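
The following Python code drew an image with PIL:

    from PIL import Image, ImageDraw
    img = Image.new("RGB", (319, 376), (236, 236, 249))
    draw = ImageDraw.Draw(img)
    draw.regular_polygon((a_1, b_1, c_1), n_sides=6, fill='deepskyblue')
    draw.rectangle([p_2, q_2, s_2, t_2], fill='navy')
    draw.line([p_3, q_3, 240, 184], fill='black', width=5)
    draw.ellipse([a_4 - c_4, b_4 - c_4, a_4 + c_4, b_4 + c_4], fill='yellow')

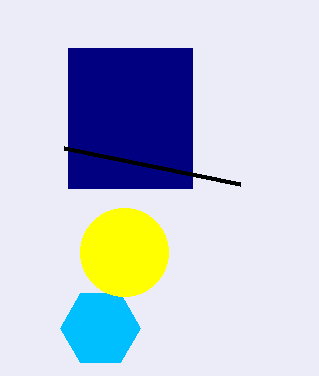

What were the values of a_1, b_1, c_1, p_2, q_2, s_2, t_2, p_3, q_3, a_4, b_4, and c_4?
a_1 = 100; b_1 = 328; c_1 = 40; p_2 = 68; q_2 = 48; s_2 = 192; t_2 = 188; p_3 = 64; q_3 = 148; a_4 = 124; b_4 = 252; c_4 = 44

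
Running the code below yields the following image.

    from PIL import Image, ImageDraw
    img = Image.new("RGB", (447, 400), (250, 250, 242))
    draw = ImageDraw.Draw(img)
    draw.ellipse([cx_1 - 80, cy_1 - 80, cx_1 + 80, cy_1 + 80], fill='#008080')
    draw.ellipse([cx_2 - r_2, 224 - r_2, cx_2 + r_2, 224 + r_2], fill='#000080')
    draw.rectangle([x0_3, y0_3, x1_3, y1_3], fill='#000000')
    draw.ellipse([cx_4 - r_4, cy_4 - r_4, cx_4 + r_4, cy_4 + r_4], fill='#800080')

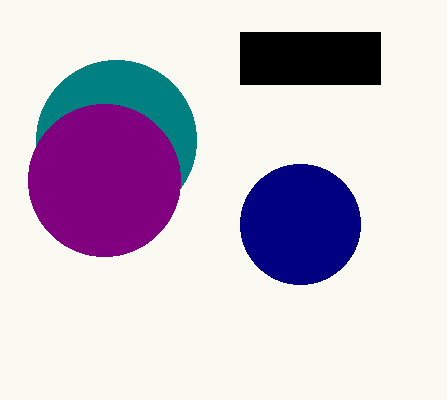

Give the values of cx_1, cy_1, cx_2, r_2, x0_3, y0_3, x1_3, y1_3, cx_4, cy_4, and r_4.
cx_1 = 116; cy_1 = 140; cx_2 = 300; r_2 = 60; x0_3 = 240; y0_3 = 32; x1_3 = 380; y1_3 = 84; cx_4 = 104; cy_4 = 180; r_4 = 76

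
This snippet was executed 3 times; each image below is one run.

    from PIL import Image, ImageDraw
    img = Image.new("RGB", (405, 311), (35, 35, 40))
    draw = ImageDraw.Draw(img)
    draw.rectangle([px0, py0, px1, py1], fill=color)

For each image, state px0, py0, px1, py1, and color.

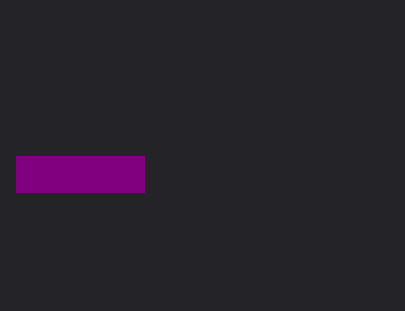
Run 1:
px0 = 16
py0 = 156
px1 = 144
py1 = 192
color = 'purple'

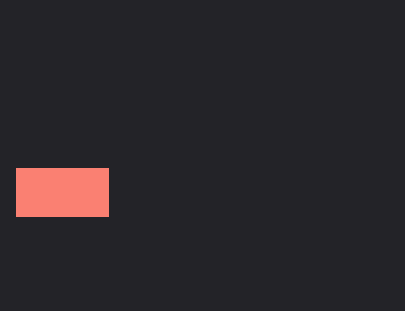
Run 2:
px0 = 16; py0 = 168; px1 = 108; py1 = 216; color = 'salmon'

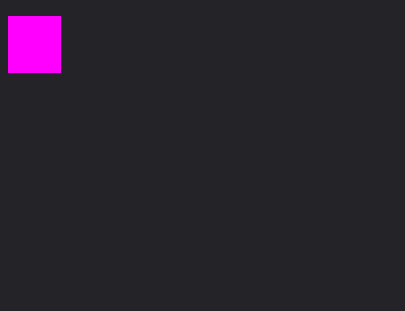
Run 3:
px0 = 8; py0 = 16; px1 = 60; py1 = 72; color = 'magenta'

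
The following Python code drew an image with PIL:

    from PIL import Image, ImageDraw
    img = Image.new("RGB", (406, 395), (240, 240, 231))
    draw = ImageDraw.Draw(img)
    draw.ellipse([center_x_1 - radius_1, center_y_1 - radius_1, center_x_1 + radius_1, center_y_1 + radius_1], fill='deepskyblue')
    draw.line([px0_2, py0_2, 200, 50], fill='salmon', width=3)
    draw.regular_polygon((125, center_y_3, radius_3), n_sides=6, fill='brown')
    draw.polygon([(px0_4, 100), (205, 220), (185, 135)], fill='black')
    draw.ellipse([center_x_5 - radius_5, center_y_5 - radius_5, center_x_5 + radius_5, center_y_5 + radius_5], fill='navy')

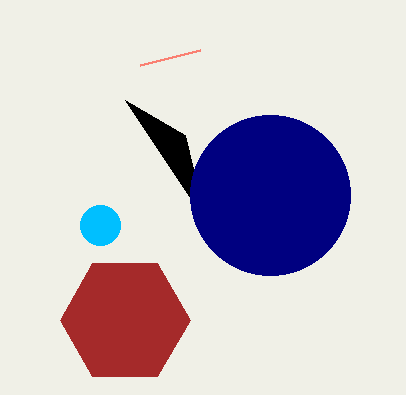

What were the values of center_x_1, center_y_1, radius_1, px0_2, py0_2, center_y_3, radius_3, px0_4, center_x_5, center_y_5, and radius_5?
center_x_1 = 100, center_y_1 = 225, radius_1 = 20, px0_2 = 140, py0_2 = 65, center_y_3 = 320, radius_3 = 65, px0_4 = 125, center_x_5 = 270, center_y_5 = 195, radius_5 = 80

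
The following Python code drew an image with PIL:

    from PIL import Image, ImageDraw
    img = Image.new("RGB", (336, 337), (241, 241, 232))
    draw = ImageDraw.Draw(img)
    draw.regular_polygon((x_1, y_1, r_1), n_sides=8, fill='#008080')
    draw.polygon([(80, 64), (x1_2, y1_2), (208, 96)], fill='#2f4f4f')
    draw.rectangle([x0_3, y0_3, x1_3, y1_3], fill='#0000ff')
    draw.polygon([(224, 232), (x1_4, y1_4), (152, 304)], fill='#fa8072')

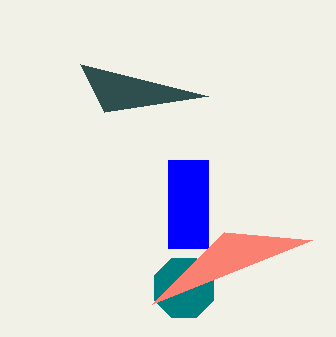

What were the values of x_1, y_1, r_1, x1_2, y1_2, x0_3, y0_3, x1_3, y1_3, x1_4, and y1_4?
x_1 = 184; y_1 = 288; r_1 = 32; x1_2 = 104; y1_2 = 112; x0_3 = 168; y0_3 = 160; x1_3 = 208; y1_3 = 248; x1_4 = 312; y1_4 = 240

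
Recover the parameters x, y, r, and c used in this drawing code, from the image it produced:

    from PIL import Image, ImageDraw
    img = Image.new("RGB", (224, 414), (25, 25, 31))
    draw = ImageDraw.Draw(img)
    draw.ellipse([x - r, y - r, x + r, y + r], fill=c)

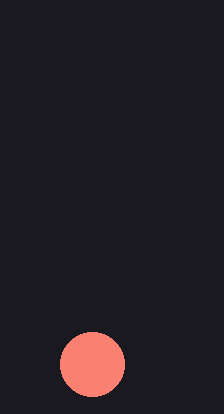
x = 92, y = 364, r = 32, c = 'salmon'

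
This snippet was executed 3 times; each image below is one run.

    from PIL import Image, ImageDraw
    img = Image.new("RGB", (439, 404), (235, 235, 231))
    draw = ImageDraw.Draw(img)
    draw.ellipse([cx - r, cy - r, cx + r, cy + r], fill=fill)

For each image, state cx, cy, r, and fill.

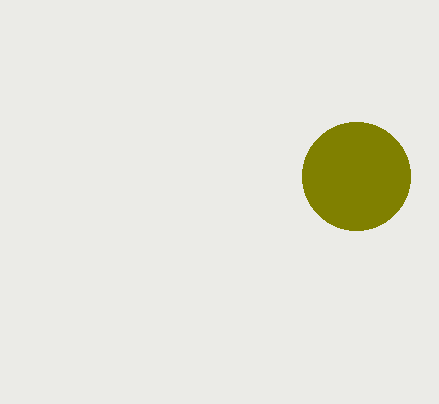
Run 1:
cx = 356; cy = 176; r = 54; fill = 'olive'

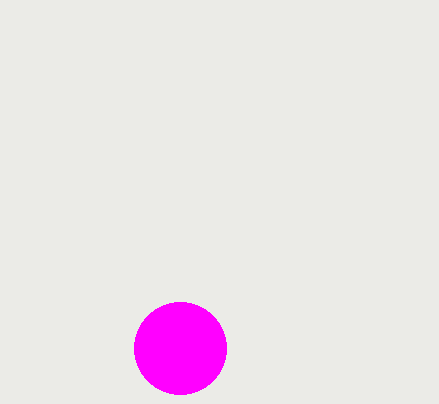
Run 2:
cx = 180, cy = 348, r = 46, fill = 'magenta'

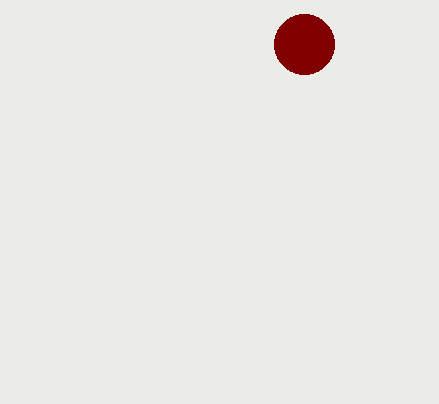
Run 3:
cx = 304; cy = 44; r = 30; fill = 'maroon'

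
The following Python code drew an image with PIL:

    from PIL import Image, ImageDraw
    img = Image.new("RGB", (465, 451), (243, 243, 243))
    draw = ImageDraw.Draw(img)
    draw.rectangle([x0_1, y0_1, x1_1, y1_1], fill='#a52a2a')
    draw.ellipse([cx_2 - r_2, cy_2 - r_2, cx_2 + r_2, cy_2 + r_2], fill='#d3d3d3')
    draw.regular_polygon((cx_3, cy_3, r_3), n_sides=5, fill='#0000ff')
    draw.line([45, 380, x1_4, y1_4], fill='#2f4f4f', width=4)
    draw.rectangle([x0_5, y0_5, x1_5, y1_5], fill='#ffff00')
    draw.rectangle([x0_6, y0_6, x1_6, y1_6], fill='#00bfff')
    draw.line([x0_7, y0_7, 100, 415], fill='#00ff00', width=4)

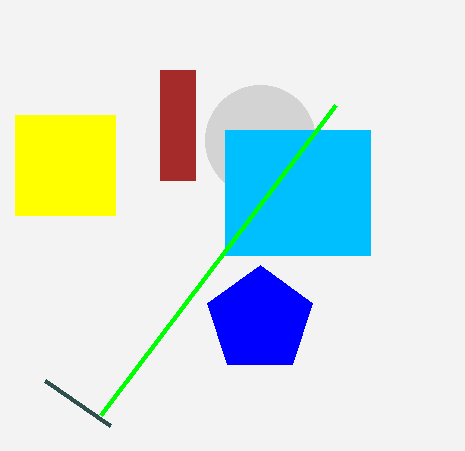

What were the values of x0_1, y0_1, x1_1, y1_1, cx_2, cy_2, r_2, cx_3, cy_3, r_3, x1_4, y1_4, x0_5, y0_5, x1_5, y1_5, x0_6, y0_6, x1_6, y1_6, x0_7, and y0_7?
x0_1 = 160, y0_1 = 70, x1_1 = 195, y1_1 = 180, cx_2 = 260, cy_2 = 140, r_2 = 55, cx_3 = 260, cy_3 = 320, r_3 = 55, x1_4 = 110, y1_4 = 425, x0_5 = 15, y0_5 = 115, x1_5 = 115, y1_5 = 215, x0_6 = 225, y0_6 = 130, x1_6 = 370, y1_6 = 255, x0_7 = 335, y0_7 = 105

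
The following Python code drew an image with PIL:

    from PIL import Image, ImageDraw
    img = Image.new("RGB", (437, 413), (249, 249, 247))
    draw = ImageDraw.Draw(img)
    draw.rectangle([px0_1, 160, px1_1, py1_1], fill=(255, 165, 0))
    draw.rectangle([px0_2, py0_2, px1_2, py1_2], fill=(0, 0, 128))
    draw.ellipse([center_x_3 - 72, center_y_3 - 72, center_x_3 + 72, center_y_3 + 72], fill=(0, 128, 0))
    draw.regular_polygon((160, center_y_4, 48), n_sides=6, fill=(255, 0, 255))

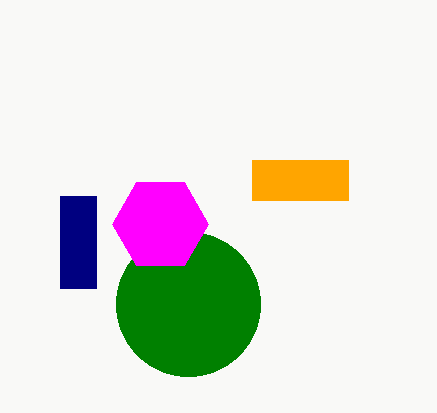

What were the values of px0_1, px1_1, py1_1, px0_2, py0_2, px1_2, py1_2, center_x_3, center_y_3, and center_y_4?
px0_1 = 252; px1_1 = 348; py1_1 = 200; px0_2 = 60; py0_2 = 196; px1_2 = 96; py1_2 = 288; center_x_3 = 188; center_y_3 = 304; center_y_4 = 224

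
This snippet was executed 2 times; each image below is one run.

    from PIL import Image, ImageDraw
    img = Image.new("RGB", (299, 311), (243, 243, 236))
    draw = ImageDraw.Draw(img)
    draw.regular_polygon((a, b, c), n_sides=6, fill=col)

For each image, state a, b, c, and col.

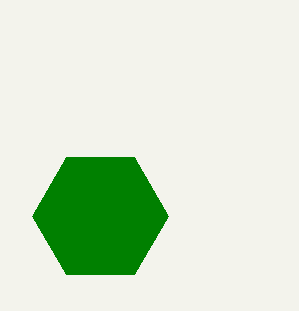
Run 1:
a = 100; b = 216; c = 68; col = 'green'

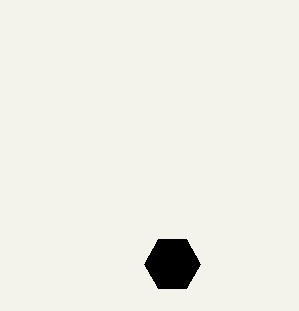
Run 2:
a = 172; b = 264; c = 28; col = 'black'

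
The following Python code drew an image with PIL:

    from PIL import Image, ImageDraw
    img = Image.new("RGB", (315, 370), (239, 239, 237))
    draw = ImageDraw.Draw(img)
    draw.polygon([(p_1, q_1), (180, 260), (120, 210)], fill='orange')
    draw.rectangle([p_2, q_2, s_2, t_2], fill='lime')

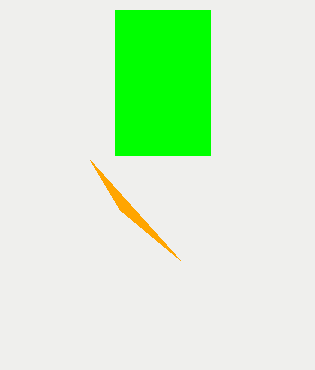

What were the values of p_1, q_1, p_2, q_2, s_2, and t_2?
p_1 = 90; q_1 = 160; p_2 = 115; q_2 = 10; s_2 = 210; t_2 = 155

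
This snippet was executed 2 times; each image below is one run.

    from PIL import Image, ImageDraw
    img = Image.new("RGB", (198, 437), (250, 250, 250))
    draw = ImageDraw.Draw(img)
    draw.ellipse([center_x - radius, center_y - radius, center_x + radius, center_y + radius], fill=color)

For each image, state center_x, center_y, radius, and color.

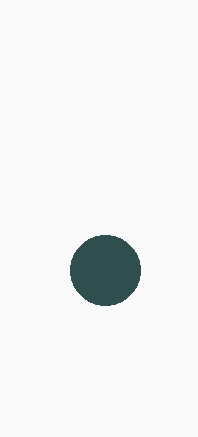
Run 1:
center_x = 105; center_y = 270; radius = 35; color = 'darkslategray'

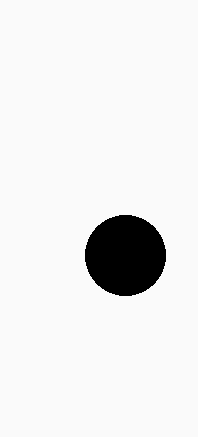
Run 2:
center_x = 125, center_y = 255, radius = 40, color = 'black'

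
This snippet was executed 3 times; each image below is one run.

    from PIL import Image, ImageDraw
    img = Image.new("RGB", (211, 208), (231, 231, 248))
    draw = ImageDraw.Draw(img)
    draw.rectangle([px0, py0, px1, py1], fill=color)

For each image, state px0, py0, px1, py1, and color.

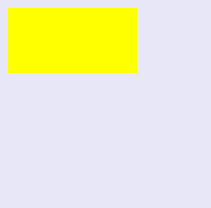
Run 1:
px0 = 8; py0 = 8; px1 = 136; py1 = 72; color = 'yellow'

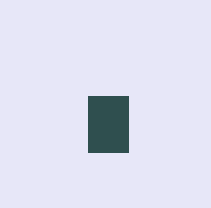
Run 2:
px0 = 88; py0 = 96; px1 = 128; py1 = 152; color = 'darkslategray'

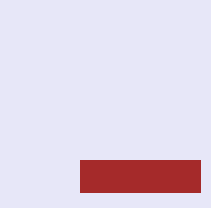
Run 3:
px0 = 80, py0 = 160, px1 = 200, py1 = 192, color = 'brown'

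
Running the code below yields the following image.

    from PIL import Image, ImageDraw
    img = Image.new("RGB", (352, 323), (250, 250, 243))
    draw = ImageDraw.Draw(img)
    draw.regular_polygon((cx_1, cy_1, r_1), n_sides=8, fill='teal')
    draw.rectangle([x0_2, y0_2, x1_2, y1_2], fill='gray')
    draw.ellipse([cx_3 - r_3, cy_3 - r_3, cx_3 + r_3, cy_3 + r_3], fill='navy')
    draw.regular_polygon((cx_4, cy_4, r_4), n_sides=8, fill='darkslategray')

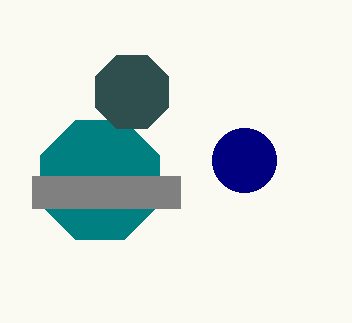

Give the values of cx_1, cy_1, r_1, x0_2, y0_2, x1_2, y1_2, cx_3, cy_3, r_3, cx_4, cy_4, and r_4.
cx_1 = 100, cy_1 = 180, r_1 = 64, x0_2 = 32, y0_2 = 176, x1_2 = 180, y1_2 = 208, cx_3 = 244, cy_3 = 160, r_3 = 32, cx_4 = 132, cy_4 = 92, r_4 = 40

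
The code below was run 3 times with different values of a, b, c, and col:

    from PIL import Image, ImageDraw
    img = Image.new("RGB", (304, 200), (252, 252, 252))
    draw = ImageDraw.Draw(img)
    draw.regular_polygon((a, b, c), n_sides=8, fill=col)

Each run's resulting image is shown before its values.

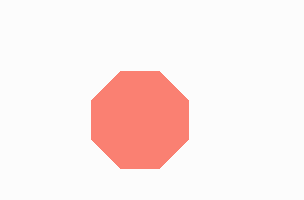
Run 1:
a = 140, b = 120, c = 52, col = 'salmon'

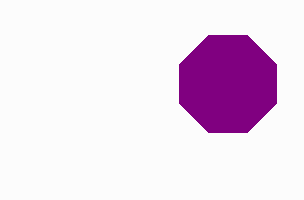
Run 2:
a = 228, b = 84, c = 52, col = 'purple'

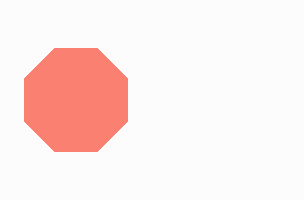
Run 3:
a = 76
b = 100
c = 56
col = 'salmon'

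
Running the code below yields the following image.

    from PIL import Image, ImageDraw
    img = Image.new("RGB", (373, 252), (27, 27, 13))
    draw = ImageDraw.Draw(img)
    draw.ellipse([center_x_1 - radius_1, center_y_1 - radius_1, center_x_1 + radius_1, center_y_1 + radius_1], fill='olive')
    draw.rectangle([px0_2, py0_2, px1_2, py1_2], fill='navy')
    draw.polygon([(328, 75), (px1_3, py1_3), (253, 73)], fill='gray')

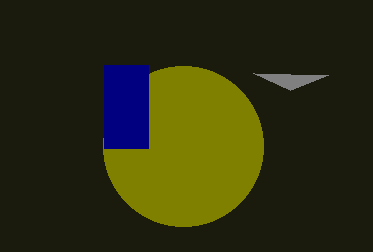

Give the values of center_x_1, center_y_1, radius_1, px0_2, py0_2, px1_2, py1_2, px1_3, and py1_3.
center_x_1 = 183; center_y_1 = 146; radius_1 = 80; px0_2 = 104; py0_2 = 65; px1_2 = 148; py1_2 = 148; px1_3 = 290; py1_3 = 90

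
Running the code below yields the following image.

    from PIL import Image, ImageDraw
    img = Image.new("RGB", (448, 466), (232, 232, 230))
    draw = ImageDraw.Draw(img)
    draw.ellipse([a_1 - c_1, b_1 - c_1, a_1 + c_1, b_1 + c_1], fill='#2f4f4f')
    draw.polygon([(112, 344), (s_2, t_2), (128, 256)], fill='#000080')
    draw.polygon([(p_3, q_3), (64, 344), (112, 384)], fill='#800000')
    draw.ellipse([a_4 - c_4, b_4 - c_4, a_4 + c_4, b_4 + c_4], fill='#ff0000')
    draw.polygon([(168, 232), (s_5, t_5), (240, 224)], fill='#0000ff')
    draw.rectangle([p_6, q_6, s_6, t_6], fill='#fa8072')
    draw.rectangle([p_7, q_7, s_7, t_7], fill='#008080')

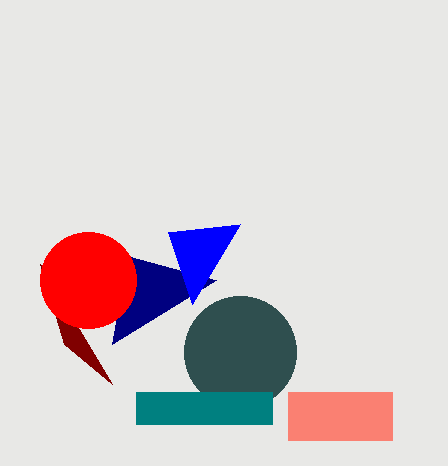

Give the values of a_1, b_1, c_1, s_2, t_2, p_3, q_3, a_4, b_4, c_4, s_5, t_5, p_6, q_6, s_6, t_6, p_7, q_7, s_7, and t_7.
a_1 = 240
b_1 = 352
c_1 = 56
s_2 = 216
t_2 = 280
p_3 = 40
q_3 = 264
a_4 = 88
b_4 = 280
c_4 = 48
s_5 = 192
t_5 = 304
p_6 = 288
q_6 = 392
s_6 = 392
t_6 = 440
p_7 = 136
q_7 = 392
s_7 = 272
t_7 = 424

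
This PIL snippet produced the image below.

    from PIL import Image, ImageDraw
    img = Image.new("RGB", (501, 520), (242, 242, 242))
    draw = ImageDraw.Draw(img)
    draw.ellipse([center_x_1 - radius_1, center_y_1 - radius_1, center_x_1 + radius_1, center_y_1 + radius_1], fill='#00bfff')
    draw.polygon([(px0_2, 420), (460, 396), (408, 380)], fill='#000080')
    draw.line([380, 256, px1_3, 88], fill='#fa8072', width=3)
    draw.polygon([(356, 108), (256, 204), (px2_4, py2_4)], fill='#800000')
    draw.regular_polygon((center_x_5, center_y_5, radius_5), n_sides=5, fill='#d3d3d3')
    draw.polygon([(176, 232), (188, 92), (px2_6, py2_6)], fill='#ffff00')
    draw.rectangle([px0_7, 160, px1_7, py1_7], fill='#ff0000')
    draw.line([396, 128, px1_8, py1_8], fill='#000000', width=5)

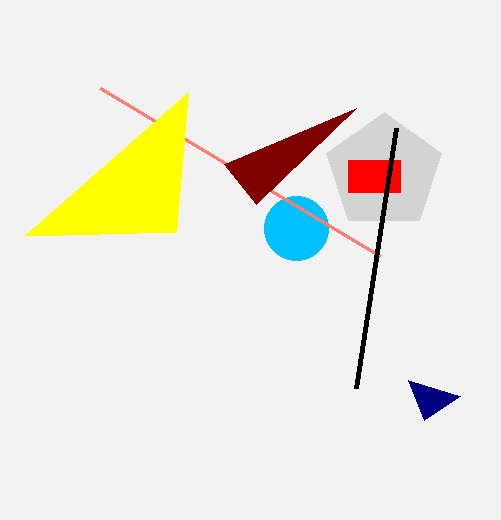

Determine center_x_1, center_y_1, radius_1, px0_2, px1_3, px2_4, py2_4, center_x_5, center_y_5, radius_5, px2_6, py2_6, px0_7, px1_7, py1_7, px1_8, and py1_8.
center_x_1 = 296; center_y_1 = 228; radius_1 = 32; px0_2 = 424; px1_3 = 100; px2_4 = 224; py2_4 = 164; center_x_5 = 384; center_y_5 = 172; radius_5 = 60; px2_6 = 24; py2_6 = 236; px0_7 = 348; px1_7 = 400; py1_7 = 192; px1_8 = 356; py1_8 = 388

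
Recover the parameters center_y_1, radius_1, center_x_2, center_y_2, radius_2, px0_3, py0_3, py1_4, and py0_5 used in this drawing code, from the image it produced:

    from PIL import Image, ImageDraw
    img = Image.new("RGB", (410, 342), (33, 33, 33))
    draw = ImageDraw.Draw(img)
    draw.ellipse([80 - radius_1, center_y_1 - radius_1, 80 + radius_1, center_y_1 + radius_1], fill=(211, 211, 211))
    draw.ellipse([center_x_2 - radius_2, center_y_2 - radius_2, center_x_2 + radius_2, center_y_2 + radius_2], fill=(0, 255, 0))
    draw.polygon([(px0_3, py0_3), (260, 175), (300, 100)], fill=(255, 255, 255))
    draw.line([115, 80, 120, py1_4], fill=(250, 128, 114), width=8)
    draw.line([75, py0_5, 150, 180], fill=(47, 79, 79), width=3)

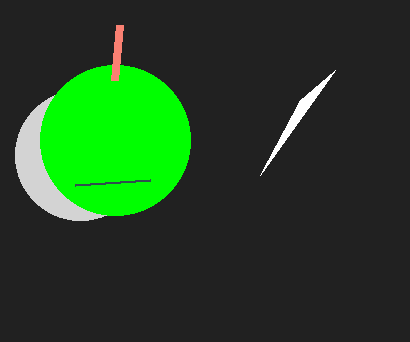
center_y_1 = 155
radius_1 = 65
center_x_2 = 115
center_y_2 = 140
radius_2 = 75
px0_3 = 335
py0_3 = 70
py1_4 = 25
py0_5 = 185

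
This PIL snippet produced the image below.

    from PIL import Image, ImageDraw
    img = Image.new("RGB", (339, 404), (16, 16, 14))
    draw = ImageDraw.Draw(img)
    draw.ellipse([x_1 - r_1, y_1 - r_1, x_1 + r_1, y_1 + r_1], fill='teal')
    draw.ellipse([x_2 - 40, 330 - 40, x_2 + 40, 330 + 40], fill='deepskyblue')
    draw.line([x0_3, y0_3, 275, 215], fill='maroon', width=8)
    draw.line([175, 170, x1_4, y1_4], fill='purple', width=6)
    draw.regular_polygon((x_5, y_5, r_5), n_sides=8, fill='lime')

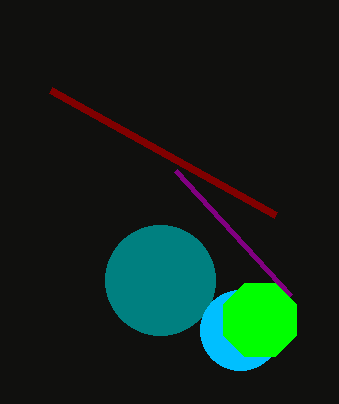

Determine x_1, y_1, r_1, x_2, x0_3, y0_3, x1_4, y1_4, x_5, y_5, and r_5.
x_1 = 160; y_1 = 280; r_1 = 55; x_2 = 240; x0_3 = 50; y0_3 = 90; x1_4 = 290; y1_4 = 295; x_5 = 260; y_5 = 320; r_5 = 40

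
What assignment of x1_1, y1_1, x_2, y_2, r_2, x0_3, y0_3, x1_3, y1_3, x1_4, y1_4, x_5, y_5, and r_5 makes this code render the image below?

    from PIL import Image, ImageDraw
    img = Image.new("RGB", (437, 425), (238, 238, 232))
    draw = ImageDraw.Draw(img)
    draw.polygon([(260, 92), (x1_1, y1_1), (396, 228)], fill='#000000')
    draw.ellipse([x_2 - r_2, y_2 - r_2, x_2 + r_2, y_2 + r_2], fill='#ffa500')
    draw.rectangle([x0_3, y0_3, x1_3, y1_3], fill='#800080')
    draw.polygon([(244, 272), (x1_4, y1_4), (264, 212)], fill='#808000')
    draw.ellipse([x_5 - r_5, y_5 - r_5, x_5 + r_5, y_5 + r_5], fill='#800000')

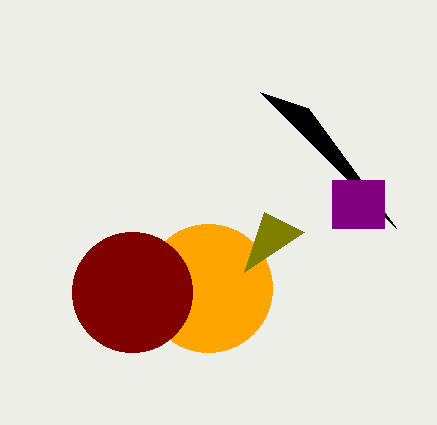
x1_1 = 308; y1_1 = 108; x_2 = 208; y_2 = 288; r_2 = 64; x0_3 = 332; y0_3 = 180; x1_3 = 384; y1_3 = 228; x1_4 = 304; y1_4 = 232; x_5 = 132; y_5 = 292; r_5 = 60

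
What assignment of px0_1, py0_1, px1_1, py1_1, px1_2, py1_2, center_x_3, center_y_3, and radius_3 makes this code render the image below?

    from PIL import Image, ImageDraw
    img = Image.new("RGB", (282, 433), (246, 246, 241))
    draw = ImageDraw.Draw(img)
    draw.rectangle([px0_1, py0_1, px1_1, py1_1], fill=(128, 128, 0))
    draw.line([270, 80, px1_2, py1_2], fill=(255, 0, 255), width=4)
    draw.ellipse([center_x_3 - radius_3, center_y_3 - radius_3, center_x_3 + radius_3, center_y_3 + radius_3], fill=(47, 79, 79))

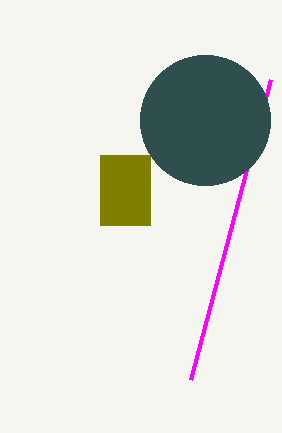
px0_1 = 100, py0_1 = 155, px1_1 = 150, py1_1 = 225, px1_2 = 190, py1_2 = 380, center_x_3 = 205, center_y_3 = 120, radius_3 = 65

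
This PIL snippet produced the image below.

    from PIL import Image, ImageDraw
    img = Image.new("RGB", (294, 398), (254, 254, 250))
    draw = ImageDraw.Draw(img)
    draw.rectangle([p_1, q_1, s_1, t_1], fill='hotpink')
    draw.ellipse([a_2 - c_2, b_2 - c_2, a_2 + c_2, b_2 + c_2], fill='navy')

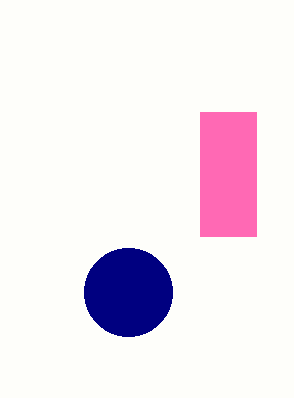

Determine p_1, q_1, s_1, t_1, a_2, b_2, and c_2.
p_1 = 200; q_1 = 112; s_1 = 256; t_1 = 236; a_2 = 128; b_2 = 292; c_2 = 44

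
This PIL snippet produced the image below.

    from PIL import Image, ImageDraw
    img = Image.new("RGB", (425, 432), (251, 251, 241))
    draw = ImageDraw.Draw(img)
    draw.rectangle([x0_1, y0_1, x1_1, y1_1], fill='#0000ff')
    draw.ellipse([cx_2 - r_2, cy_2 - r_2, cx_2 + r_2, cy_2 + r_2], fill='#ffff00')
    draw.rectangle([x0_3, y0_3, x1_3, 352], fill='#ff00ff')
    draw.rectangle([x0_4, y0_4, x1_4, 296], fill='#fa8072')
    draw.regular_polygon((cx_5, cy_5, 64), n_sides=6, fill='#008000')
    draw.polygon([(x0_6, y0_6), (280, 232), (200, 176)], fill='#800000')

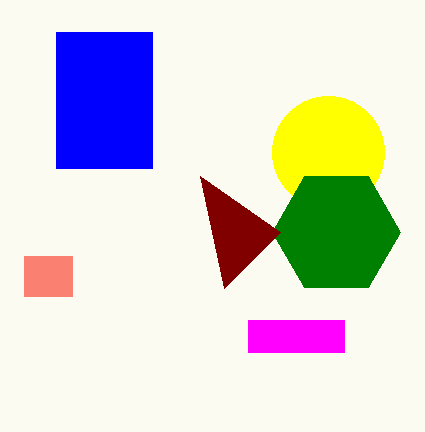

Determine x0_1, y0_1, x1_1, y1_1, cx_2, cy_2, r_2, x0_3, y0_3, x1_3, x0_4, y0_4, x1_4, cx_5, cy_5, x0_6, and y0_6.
x0_1 = 56
y0_1 = 32
x1_1 = 152
y1_1 = 168
cx_2 = 328
cy_2 = 152
r_2 = 56
x0_3 = 248
y0_3 = 320
x1_3 = 344
x0_4 = 24
y0_4 = 256
x1_4 = 72
cx_5 = 336
cy_5 = 232
x0_6 = 224
y0_6 = 288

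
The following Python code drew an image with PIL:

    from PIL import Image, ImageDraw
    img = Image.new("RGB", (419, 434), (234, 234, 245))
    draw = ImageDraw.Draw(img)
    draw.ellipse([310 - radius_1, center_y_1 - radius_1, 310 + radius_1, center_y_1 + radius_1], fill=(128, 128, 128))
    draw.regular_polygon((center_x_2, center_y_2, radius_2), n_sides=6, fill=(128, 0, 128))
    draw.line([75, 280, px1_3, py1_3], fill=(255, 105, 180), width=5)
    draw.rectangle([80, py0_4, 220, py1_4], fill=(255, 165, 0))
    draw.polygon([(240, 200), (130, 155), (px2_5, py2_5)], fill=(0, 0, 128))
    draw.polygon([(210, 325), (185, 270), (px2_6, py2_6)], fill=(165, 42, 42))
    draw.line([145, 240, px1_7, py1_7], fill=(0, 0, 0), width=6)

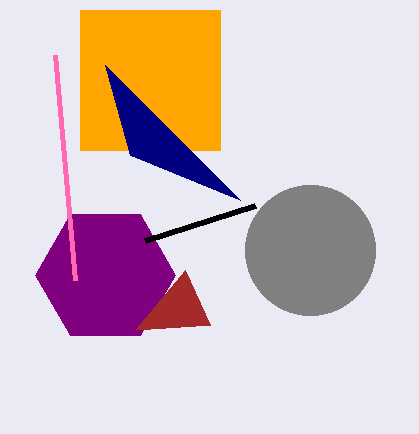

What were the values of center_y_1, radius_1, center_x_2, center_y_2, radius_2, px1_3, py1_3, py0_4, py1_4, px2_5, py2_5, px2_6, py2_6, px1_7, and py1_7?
center_y_1 = 250
radius_1 = 65
center_x_2 = 105
center_y_2 = 275
radius_2 = 70
px1_3 = 55
py1_3 = 55
py0_4 = 10
py1_4 = 150
px2_5 = 105
py2_5 = 65
px2_6 = 135
py2_6 = 330
px1_7 = 255
py1_7 = 205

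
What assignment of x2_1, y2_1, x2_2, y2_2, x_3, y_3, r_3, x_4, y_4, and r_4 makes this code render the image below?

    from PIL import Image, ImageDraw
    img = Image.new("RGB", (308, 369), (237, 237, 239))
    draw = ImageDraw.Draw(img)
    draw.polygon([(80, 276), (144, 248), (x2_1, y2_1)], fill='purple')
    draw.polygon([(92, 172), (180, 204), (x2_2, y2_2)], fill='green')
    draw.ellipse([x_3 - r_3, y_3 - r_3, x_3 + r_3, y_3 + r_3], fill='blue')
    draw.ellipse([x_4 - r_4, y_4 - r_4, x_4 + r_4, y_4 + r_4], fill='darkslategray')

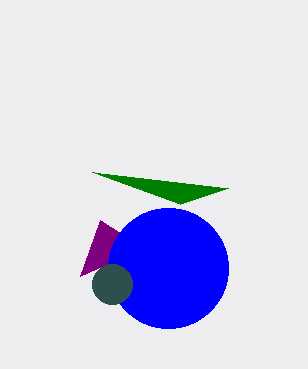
x2_1 = 100
y2_1 = 220
x2_2 = 228
y2_2 = 188
x_3 = 168
y_3 = 268
r_3 = 60
x_4 = 112
y_4 = 284
r_4 = 20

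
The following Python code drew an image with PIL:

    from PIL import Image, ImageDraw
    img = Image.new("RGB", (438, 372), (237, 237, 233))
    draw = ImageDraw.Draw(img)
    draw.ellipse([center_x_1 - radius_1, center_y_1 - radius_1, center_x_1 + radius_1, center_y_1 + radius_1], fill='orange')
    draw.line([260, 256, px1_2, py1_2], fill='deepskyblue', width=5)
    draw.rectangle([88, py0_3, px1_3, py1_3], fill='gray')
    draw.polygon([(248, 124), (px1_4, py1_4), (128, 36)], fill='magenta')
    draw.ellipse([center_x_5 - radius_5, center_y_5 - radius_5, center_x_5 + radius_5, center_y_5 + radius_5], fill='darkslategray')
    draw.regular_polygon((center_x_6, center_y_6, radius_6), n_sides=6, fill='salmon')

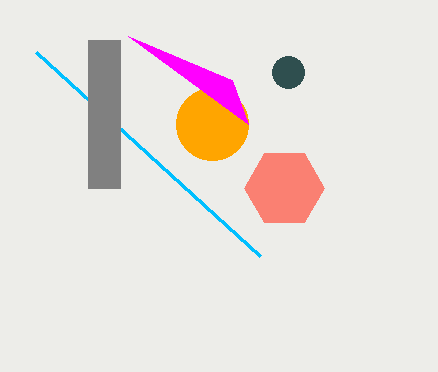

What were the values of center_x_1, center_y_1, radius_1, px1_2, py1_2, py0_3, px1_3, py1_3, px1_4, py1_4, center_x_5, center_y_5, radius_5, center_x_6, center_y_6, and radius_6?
center_x_1 = 212
center_y_1 = 124
radius_1 = 36
px1_2 = 36
py1_2 = 52
py0_3 = 40
px1_3 = 120
py1_3 = 188
px1_4 = 232
py1_4 = 80
center_x_5 = 288
center_y_5 = 72
radius_5 = 16
center_x_6 = 284
center_y_6 = 188
radius_6 = 40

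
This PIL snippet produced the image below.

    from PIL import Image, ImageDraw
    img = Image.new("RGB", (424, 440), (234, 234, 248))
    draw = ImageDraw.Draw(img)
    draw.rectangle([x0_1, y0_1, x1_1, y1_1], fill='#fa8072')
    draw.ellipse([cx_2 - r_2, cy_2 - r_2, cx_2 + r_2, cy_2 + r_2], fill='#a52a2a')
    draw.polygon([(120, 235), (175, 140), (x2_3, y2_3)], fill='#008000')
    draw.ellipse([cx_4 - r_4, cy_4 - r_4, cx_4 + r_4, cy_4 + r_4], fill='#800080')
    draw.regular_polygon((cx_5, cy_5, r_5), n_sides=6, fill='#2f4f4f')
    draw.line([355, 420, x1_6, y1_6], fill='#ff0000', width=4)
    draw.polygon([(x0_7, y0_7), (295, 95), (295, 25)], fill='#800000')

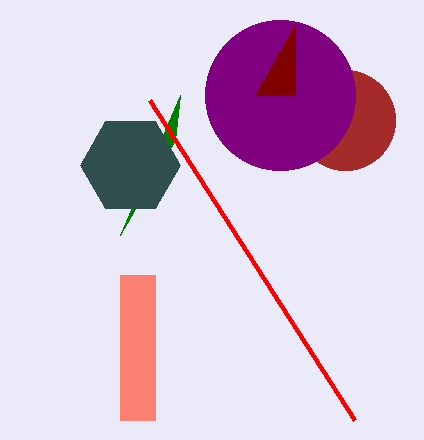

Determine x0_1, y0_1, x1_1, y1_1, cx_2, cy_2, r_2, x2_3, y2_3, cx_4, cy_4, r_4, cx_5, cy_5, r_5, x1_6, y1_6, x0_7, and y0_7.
x0_1 = 120; y0_1 = 275; x1_1 = 155; y1_1 = 420; cx_2 = 345; cy_2 = 120; r_2 = 50; x2_3 = 180; y2_3 = 95; cx_4 = 280; cy_4 = 95; r_4 = 75; cx_5 = 130; cy_5 = 165; r_5 = 50; x1_6 = 150; y1_6 = 100; x0_7 = 255; y0_7 = 95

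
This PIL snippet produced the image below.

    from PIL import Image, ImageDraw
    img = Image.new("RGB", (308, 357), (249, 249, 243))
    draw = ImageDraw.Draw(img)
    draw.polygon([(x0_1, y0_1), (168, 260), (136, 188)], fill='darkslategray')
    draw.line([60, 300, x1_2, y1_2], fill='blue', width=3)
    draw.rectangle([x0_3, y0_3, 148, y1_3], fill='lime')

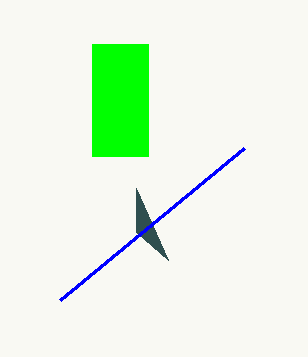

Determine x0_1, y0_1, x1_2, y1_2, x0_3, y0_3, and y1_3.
x0_1 = 136, y0_1 = 232, x1_2 = 244, y1_2 = 148, x0_3 = 92, y0_3 = 44, y1_3 = 156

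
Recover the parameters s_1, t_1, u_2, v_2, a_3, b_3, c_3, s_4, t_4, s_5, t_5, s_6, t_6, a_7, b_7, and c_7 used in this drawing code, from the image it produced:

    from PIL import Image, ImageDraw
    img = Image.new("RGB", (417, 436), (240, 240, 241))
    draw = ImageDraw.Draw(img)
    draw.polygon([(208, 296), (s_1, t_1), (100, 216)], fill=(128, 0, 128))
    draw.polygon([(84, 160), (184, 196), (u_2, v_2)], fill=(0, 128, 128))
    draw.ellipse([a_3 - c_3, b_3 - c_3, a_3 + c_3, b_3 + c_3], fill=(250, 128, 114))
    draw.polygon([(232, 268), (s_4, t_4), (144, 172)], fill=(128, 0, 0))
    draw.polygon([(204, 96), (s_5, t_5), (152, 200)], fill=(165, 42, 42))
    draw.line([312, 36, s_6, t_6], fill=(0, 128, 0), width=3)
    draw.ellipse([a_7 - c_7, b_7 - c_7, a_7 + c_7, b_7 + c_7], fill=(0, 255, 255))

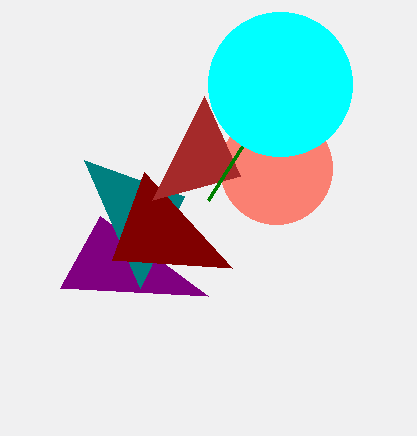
s_1 = 60, t_1 = 288, u_2 = 140, v_2 = 288, a_3 = 276, b_3 = 168, c_3 = 56, s_4 = 112, t_4 = 260, s_5 = 240, t_5 = 176, s_6 = 208, t_6 = 200, a_7 = 280, b_7 = 84, c_7 = 72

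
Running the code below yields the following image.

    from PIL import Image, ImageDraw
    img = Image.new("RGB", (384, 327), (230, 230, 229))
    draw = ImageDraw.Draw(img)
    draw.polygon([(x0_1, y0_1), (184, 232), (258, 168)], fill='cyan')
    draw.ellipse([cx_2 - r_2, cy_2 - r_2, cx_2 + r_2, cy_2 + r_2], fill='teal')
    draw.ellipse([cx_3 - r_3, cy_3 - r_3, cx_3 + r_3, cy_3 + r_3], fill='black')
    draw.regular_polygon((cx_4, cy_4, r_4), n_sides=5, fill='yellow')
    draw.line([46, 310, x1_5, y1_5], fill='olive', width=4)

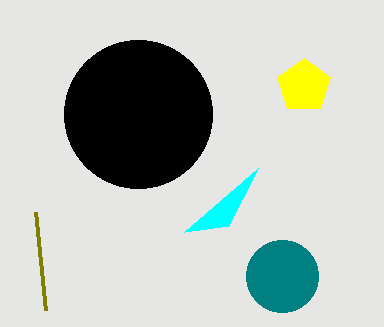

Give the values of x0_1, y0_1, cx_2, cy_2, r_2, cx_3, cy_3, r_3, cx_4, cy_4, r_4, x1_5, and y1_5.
x0_1 = 228; y0_1 = 226; cx_2 = 282; cy_2 = 276; r_2 = 36; cx_3 = 138; cy_3 = 114; r_3 = 74; cx_4 = 304; cy_4 = 86; r_4 = 28; x1_5 = 36; y1_5 = 212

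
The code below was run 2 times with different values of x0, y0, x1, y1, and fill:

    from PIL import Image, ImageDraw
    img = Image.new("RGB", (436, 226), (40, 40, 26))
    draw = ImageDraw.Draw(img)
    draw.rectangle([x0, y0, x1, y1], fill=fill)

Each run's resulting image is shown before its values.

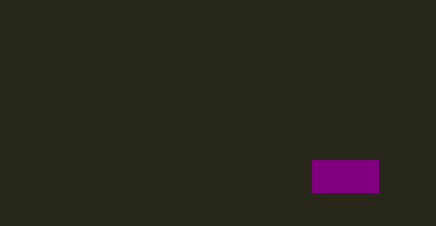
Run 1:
x0 = 312, y0 = 160, x1 = 378, y1 = 192, fill = 'purple'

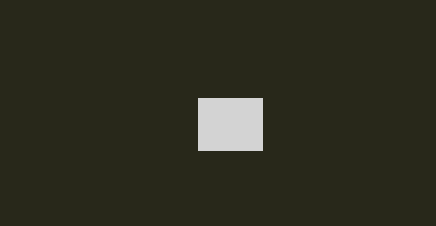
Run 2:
x0 = 198; y0 = 98; x1 = 262; y1 = 150; fill = 'lightgray'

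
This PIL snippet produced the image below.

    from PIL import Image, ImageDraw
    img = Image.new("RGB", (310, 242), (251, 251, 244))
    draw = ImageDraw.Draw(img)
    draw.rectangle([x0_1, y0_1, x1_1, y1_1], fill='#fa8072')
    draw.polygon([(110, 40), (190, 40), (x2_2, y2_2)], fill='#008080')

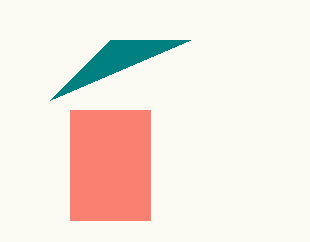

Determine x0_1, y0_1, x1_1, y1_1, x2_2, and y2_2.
x0_1 = 70
y0_1 = 110
x1_1 = 150
y1_1 = 220
x2_2 = 50
y2_2 = 100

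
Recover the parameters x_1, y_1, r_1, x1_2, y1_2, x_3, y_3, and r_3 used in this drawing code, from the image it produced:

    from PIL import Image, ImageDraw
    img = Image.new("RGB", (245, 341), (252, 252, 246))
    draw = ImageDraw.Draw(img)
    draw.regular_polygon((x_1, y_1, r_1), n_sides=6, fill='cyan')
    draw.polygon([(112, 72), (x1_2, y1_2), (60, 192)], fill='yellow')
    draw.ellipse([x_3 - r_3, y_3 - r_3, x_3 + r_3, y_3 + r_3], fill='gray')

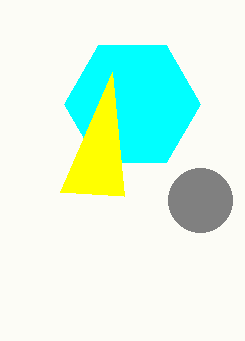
x_1 = 132, y_1 = 104, r_1 = 68, x1_2 = 124, y1_2 = 196, x_3 = 200, y_3 = 200, r_3 = 32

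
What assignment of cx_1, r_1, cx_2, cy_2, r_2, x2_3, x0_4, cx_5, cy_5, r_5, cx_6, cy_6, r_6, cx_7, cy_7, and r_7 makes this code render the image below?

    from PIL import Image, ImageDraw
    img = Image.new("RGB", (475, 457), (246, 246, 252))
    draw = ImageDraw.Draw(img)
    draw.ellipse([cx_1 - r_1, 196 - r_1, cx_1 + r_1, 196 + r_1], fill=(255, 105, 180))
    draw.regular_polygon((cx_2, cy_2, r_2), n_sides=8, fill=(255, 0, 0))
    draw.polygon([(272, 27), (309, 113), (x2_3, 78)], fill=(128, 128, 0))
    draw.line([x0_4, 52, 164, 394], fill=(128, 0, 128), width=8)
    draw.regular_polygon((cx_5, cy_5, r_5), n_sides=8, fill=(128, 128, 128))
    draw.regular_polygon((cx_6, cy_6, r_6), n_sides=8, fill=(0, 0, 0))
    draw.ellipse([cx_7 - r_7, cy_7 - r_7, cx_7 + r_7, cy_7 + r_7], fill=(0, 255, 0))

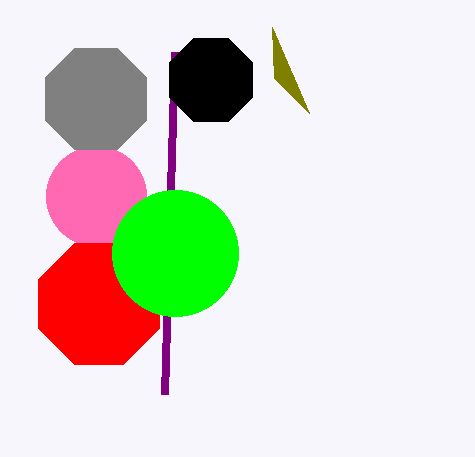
cx_1 = 96; r_1 = 50; cx_2 = 99; cy_2 = 304; r_2 = 65; x2_3 = 274; x0_4 = 174; cx_5 = 96; cy_5 = 99; r_5 = 55; cx_6 = 211; cy_6 = 80; r_6 = 45; cx_7 = 175; cy_7 = 253; r_7 = 63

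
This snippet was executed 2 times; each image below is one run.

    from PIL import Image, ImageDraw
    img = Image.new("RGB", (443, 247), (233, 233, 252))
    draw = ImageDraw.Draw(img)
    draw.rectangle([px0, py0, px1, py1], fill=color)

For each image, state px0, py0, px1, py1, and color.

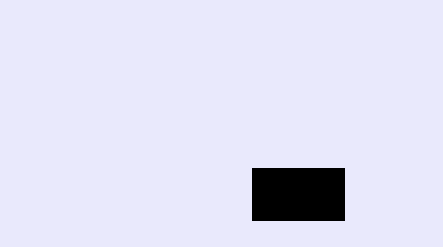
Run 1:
px0 = 252
py0 = 168
px1 = 344
py1 = 220
color = 'black'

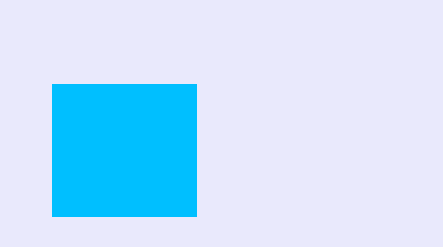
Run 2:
px0 = 52
py0 = 84
px1 = 196
py1 = 216
color = 'deepskyblue'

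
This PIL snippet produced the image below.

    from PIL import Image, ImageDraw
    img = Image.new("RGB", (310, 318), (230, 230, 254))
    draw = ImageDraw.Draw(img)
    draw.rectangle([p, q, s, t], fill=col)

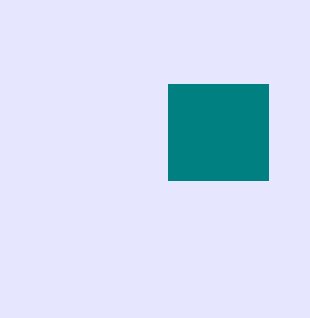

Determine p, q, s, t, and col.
p = 168, q = 84, s = 268, t = 180, col = 'teal'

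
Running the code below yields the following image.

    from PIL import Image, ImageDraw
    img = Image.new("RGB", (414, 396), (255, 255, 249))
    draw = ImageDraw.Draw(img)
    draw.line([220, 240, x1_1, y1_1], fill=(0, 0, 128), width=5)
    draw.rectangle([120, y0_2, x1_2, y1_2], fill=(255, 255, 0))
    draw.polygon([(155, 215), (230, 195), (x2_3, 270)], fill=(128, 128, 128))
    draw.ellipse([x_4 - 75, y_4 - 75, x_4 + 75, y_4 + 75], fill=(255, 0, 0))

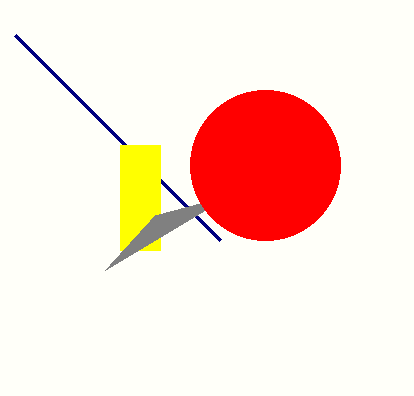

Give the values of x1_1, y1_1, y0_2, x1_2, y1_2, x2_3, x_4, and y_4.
x1_1 = 15
y1_1 = 35
y0_2 = 145
x1_2 = 160
y1_2 = 250
x2_3 = 105
x_4 = 265
y_4 = 165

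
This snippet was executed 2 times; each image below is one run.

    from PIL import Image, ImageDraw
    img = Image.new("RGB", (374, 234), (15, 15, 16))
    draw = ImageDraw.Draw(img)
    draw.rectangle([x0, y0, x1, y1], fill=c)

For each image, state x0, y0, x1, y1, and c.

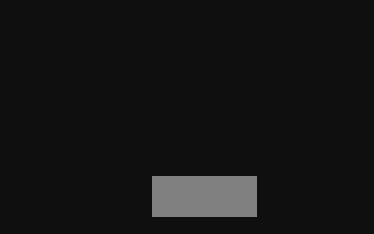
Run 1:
x0 = 152; y0 = 176; x1 = 256; y1 = 216; c = 'gray'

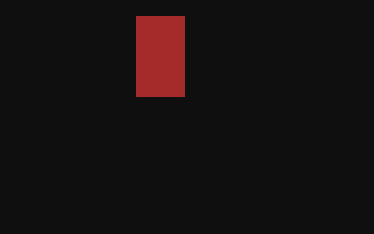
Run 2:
x0 = 136; y0 = 16; x1 = 184; y1 = 96; c = 'brown'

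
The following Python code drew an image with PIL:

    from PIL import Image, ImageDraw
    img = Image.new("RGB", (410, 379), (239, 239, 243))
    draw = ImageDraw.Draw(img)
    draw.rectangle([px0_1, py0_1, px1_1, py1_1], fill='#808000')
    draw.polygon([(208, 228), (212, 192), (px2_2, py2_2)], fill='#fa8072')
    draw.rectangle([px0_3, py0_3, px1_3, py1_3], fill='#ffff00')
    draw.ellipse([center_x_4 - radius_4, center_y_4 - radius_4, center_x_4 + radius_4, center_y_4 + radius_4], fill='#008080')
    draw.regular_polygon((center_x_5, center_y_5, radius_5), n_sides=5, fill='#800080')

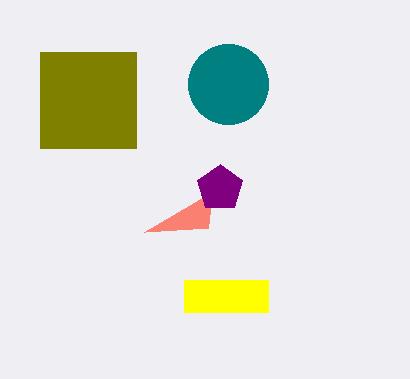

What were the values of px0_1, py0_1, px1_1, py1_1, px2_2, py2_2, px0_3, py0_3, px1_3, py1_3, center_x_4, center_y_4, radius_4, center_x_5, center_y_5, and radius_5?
px0_1 = 40
py0_1 = 52
px1_1 = 136
py1_1 = 148
px2_2 = 144
py2_2 = 232
px0_3 = 184
py0_3 = 280
px1_3 = 268
py1_3 = 312
center_x_4 = 228
center_y_4 = 84
radius_4 = 40
center_x_5 = 220
center_y_5 = 188
radius_5 = 24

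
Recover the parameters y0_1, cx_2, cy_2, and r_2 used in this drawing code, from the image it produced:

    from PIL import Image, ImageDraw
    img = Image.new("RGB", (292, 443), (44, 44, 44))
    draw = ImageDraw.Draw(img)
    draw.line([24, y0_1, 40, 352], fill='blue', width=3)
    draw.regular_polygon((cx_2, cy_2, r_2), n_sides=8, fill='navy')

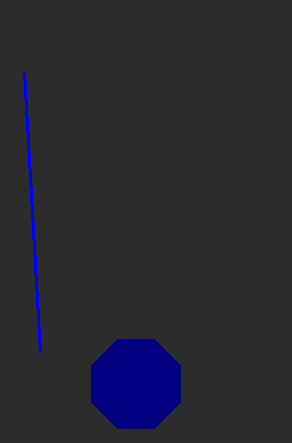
y0_1 = 72
cx_2 = 136
cy_2 = 384
r_2 = 48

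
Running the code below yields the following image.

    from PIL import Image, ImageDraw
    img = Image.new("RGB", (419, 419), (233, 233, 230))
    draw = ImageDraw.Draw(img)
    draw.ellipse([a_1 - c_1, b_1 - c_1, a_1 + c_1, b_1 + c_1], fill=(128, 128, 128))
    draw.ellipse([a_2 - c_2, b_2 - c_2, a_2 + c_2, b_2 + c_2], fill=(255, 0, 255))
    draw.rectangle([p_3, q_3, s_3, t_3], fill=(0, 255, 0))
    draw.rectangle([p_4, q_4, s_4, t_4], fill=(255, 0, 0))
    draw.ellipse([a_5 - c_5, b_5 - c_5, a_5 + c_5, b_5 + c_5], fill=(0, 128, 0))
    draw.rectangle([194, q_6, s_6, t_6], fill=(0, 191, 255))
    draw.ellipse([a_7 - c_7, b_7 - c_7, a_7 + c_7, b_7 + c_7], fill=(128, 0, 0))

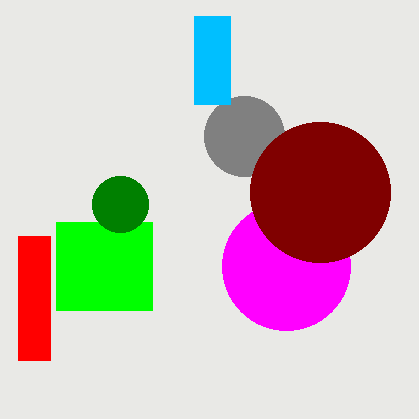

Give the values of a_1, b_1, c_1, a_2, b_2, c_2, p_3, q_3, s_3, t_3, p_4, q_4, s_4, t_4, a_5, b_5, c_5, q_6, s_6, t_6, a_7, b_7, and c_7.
a_1 = 244, b_1 = 136, c_1 = 40, a_2 = 286, b_2 = 266, c_2 = 64, p_3 = 56, q_3 = 222, s_3 = 152, t_3 = 310, p_4 = 18, q_4 = 236, s_4 = 50, t_4 = 360, a_5 = 120, b_5 = 204, c_5 = 28, q_6 = 16, s_6 = 230, t_6 = 104, a_7 = 320, b_7 = 192, c_7 = 70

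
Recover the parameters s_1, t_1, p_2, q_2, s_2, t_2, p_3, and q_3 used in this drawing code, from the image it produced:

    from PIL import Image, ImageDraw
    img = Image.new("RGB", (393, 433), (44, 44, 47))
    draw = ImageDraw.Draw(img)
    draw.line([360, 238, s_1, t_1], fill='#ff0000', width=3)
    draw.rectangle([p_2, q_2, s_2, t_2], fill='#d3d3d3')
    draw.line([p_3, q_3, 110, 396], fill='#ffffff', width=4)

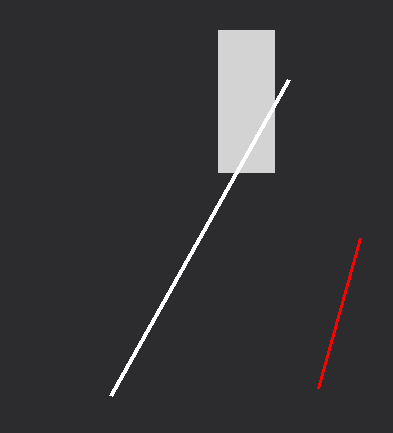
s_1 = 318, t_1 = 388, p_2 = 218, q_2 = 30, s_2 = 274, t_2 = 172, p_3 = 288, q_3 = 80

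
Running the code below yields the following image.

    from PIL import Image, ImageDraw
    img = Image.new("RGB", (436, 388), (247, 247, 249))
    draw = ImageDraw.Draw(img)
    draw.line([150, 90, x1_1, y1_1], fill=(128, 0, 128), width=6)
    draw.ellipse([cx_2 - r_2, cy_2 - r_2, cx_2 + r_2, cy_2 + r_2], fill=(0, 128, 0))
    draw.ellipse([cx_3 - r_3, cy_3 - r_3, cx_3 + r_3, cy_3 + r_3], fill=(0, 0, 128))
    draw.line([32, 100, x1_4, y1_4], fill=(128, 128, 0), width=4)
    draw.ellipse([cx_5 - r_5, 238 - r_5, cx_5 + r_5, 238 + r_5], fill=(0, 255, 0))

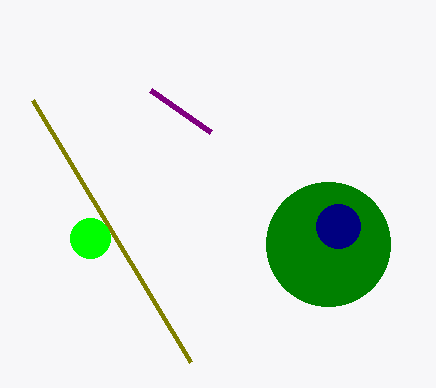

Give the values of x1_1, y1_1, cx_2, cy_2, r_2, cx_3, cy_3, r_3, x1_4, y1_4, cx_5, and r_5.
x1_1 = 210
y1_1 = 132
cx_2 = 328
cy_2 = 244
r_2 = 62
cx_3 = 338
cy_3 = 226
r_3 = 22
x1_4 = 190
y1_4 = 362
cx_5 = 90
r_5 = 20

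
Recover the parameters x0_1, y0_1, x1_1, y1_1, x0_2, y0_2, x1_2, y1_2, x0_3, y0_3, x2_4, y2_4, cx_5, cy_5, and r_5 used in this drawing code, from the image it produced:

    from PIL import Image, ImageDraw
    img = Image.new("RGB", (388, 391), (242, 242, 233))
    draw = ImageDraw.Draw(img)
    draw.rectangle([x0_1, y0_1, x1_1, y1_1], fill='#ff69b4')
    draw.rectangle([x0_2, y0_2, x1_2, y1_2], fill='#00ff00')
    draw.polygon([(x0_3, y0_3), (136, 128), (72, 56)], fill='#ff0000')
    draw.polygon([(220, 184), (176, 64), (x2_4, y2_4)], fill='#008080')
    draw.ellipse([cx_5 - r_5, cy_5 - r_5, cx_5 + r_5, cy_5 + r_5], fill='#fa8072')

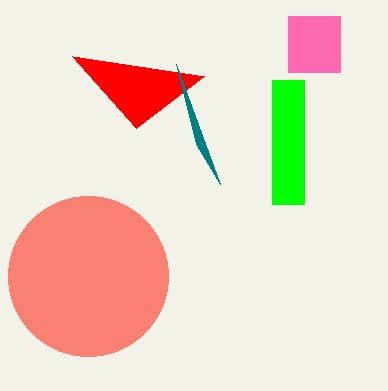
x0_1 = 288, y0_1 = 16, x1_1 = 340, y1_1 = 72, x0_2 = 272, y0_2 = 80, x1_2 = 304, y1_2 = 204, x0_3 = 204, y0_3 = 76, x2_4 = 196, y2_4 = 144, cx_5 = 88, cy_5 = 276, r_5 = 80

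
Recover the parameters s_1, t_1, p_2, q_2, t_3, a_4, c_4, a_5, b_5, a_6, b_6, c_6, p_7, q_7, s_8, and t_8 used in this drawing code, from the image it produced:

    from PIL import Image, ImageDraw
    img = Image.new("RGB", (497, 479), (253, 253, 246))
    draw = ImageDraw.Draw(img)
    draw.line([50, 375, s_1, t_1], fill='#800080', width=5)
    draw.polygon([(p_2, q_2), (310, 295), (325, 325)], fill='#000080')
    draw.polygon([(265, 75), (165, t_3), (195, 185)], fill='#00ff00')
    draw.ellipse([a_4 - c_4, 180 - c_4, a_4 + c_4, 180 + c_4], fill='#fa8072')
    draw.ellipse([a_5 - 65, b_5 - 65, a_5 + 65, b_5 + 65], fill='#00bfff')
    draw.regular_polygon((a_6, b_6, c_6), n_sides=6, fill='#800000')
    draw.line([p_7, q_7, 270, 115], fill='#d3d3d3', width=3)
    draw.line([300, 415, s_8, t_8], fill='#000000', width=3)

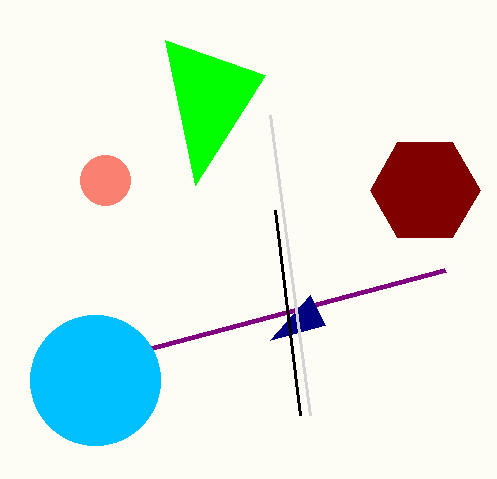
s_1 = 445
t_1 = 270
p_2 = 270
q_2 = 340
t_3 = 40
a_4 = 105
c_4 = 25
a_5 = 95
b_5 = 380
a_6 = 425
b_6 = 190
c_6 = 55
p_7 = 310
q_7 = 415
s_8 = 275
t_8 = 210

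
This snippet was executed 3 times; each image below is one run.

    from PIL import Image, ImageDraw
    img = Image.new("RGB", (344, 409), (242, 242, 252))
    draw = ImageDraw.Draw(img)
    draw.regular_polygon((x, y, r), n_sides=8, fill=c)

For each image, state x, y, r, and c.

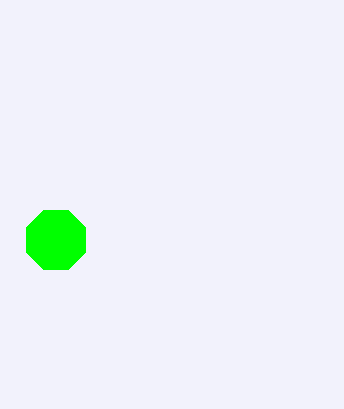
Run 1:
x = 56, y = 240, r = 32, c = 'lime'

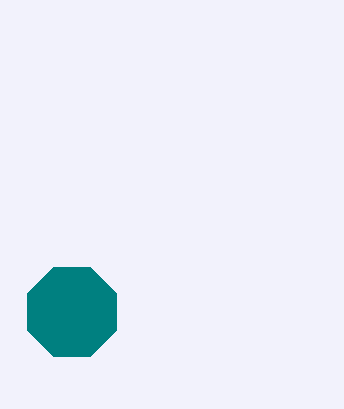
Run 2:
x = 72, y = 312, r = 48, c = 'teal'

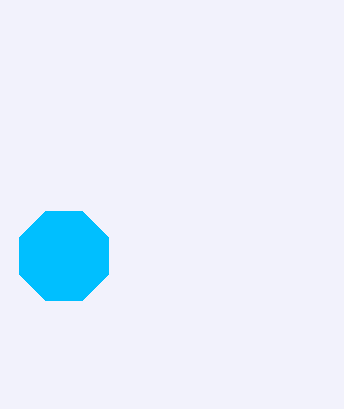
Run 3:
x = 64; y = 256; r = 48; c = 'deepskyblue'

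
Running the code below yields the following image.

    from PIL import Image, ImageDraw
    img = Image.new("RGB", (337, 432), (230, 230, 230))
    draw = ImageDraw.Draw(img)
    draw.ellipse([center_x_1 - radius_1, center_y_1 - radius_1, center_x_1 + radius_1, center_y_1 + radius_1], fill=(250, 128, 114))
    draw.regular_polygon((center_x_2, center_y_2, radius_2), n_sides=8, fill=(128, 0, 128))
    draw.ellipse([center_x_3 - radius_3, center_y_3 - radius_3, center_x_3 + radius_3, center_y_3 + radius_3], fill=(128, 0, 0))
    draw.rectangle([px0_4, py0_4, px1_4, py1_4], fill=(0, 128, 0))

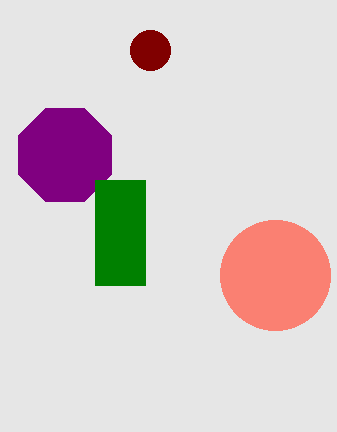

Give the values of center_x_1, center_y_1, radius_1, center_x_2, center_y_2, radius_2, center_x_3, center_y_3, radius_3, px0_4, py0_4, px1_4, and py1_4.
center_x_1 = 275, center_y_1 = 275, radius_1 = 55, center_x_2 = 65, center_y_2 = 155, radius_2 = 50, center_x_3 = 150, center_y_3 = 50, radius_3 = 20, px0_4 = 95, py0_4 = 180, px1_4 = 145, py1_4 = 285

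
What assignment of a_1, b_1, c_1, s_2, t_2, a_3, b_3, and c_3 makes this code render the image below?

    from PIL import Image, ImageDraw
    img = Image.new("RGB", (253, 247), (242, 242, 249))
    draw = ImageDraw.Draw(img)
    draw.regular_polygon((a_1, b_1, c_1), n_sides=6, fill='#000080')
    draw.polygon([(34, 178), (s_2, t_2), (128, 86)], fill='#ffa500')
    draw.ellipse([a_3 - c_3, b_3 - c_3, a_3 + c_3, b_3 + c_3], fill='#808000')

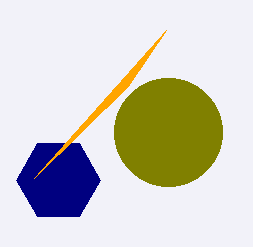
a_1 = 58
b_1 = 180
c_1 = 42
s_2 = 166
t_2 = 30
a_3 = 168
b_3 = 132
c_3 = 54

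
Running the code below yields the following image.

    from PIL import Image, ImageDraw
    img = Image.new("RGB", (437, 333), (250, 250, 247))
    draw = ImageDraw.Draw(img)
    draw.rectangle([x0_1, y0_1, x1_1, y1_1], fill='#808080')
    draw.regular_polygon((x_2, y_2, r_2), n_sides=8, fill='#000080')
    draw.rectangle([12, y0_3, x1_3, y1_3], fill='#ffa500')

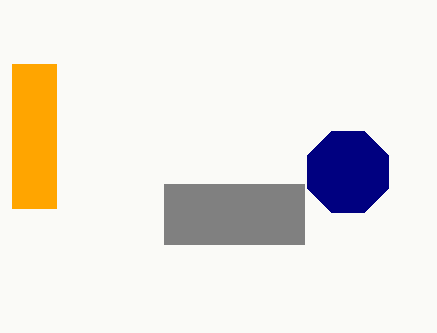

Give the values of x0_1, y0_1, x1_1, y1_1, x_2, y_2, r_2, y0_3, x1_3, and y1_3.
x0_1 = 164, y0_1 = 184, x1_1 = 304, y1_1 = 244, x_2 = 348, y_2 = 172, r_2 = 44, y0_3 = 64, x1_3 = 56, y1_3 = 208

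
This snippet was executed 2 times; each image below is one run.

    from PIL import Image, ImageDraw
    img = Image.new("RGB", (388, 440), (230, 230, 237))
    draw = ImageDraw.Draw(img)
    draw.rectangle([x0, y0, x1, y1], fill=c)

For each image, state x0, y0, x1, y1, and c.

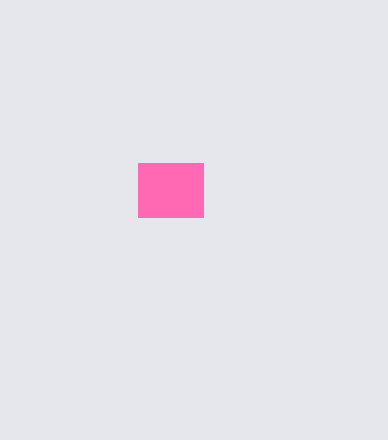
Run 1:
x0 = 138, y0 = 163, x1 = 203, y1 = 217, c = 'hotpink'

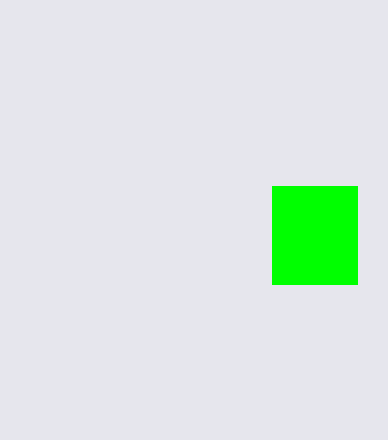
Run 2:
x0 = 272, y0 = 186, x1 = 357, y1 = 284, c = 'lime'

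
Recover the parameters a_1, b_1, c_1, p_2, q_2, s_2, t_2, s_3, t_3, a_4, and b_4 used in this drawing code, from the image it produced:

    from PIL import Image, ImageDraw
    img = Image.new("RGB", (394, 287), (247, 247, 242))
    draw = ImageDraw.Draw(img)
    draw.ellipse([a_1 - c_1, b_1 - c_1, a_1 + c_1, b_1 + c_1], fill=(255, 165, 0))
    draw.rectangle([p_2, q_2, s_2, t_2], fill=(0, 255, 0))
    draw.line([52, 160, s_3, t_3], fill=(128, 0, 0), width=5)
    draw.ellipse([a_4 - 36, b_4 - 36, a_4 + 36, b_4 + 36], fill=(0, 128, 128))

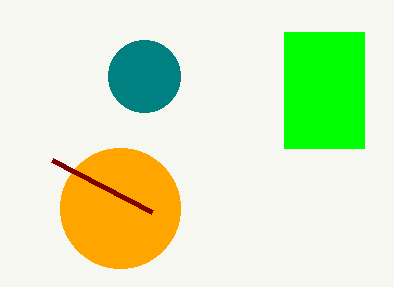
a_1 = 120
b_1 = 208
c_1 = 60
p_2 = 284
q_2 = 32
s_2 = 364
t_2 = 148
s_3 = 152
t_3 = 212
a_4 = 144
b_4 = 76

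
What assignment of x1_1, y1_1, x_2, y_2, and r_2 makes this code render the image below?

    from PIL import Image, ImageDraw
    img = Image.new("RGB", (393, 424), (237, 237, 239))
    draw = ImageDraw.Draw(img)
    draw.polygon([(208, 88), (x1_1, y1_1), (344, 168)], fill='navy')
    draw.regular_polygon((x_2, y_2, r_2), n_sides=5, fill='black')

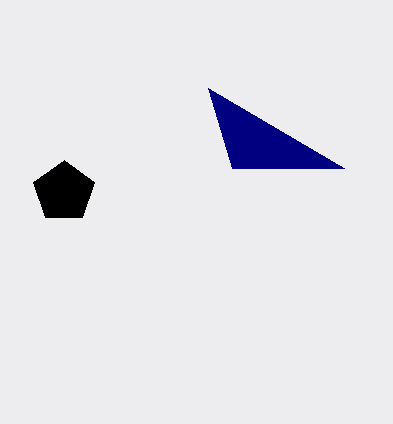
x1_1 = 232; y1_1 = 168; x_2 = 64; y_2 = 192; r_2 = 32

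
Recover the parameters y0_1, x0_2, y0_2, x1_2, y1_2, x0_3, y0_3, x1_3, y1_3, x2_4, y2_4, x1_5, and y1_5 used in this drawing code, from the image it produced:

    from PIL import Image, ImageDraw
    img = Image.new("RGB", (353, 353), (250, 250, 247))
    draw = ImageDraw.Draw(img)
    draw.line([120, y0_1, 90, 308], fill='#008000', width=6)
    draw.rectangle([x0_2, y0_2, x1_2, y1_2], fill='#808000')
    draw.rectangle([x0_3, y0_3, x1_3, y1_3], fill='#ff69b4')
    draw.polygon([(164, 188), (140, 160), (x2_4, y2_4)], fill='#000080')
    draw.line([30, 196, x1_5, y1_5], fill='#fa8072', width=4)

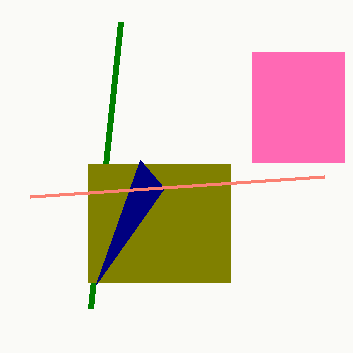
y0_1 = 22, x0_2 = 88, y0_2 = 164, x1_2 = 230, y1_2 = 282, x0_3 = 252, y0_3 = 52, x1_3 = 344, y1_3 = 162, x2_4 = 96, y2_4 = 284, x1_5 = 324, y1_5 = 176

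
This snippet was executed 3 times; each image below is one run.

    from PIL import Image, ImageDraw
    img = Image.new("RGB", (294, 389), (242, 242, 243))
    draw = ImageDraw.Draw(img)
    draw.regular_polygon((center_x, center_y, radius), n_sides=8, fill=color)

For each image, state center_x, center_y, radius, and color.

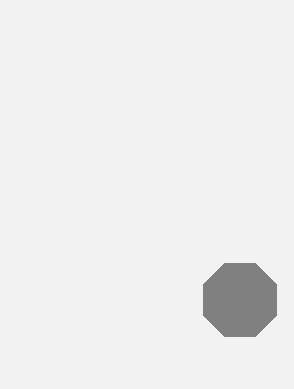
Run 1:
center_x = 240; center_y = 300; radius = 40; color = 'gray'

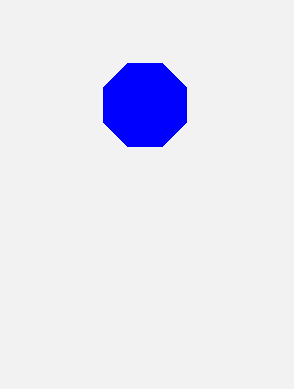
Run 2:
center_x = 145, center_y = 105, radius = 45, color = 'blue'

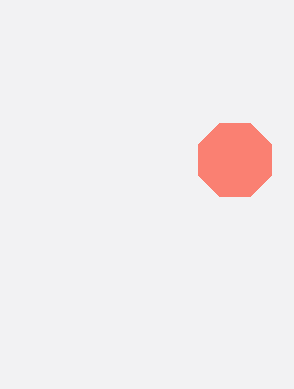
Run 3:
center_x = 235, center_y = 160, radius = 40, color = 'salmon'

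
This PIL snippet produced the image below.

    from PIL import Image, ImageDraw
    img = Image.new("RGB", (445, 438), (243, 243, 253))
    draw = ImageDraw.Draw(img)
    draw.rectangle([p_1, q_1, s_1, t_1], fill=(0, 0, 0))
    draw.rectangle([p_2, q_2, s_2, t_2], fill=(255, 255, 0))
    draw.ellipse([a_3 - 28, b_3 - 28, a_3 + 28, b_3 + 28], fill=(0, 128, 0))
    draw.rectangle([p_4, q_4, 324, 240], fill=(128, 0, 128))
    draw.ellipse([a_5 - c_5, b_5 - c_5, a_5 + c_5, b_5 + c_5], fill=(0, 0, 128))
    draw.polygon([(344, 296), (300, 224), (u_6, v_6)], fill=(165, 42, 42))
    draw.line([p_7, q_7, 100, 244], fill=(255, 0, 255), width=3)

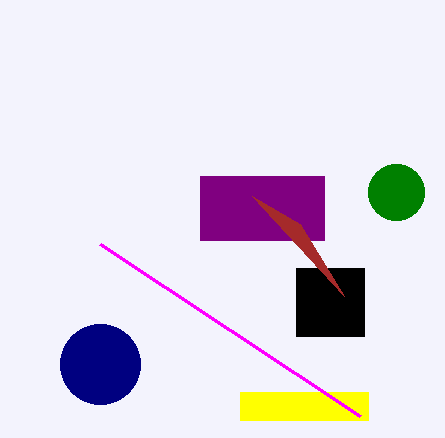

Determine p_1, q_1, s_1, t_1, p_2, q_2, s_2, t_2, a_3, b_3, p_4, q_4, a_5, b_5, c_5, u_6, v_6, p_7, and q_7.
p_1 = 296; q_1 = 268; s_1 = 364; t_1 = 336; p_2 = 240; q_2 = 392; s_2 = 368; t_2 = 420; a_3 = 396; b_3 = 192; p_4 = 200; q_4 = 176; a_5 = 100; b_5 = 364; c_5 = 40; u_6 = 252; v_6 = 196; p_7 = 360; q_7 = 416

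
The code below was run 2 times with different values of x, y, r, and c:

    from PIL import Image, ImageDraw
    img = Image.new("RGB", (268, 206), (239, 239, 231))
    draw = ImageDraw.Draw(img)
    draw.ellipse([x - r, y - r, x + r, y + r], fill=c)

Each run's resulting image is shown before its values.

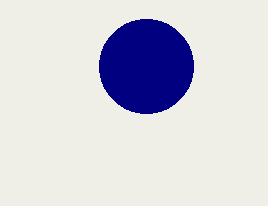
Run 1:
x = 146
y = 66
r = 47
c = 'navy'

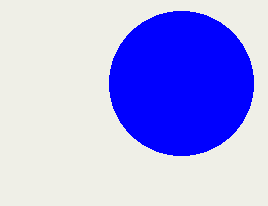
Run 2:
x = 181, y = 83, r = 72, c = 'blue'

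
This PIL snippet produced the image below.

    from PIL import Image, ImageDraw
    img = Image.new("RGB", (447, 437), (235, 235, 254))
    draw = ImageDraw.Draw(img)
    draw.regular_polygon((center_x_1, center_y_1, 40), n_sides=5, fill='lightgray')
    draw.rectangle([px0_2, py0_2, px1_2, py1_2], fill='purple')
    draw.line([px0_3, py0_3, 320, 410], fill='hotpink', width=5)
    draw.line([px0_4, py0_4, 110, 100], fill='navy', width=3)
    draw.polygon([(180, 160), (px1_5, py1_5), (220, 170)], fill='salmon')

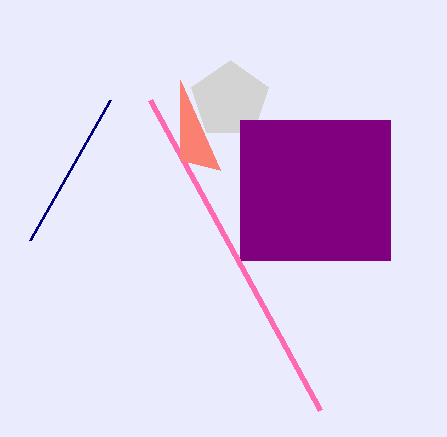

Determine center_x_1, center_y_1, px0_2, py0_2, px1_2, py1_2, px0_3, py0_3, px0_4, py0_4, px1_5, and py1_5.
center_x_1 = 230, center_y_1 = 100, px0_2 = 240, py0_2 = 120, px1_2 = 390, py1_2 = 260, px0_3 = 150, py0_3 = 100, px0_4 = 30, py0_4 = 240, px1_5 = 180, py1_5 = 80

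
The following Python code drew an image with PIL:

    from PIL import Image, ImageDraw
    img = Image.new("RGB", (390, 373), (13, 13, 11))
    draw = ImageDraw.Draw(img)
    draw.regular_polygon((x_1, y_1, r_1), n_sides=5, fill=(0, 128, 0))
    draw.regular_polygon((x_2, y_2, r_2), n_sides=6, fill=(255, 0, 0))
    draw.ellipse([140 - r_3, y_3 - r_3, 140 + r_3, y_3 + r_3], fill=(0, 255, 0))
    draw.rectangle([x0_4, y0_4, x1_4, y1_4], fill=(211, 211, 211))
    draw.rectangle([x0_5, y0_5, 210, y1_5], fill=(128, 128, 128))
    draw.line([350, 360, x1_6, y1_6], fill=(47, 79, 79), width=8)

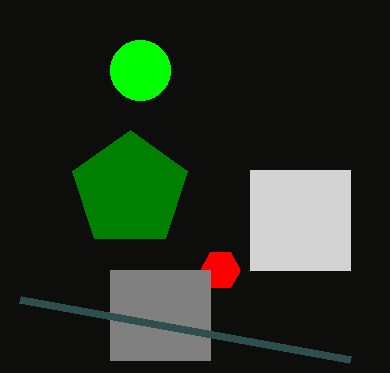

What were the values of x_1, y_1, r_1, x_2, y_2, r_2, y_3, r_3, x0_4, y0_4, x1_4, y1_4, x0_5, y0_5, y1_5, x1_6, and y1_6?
x_1 = 130
y_1 = 190
r_1 = 60
x_2 = 220
y_2 = 270
r_2 = 20
y_3 = 70
r_3 = 30
x0_4 = 250
y0_4 = 170
x1_4 = 350
y1_4 = 270
x0_5 = 110
y0_5 = 270
y1_5 = 360
x1_6 = 20
y1_6 = 300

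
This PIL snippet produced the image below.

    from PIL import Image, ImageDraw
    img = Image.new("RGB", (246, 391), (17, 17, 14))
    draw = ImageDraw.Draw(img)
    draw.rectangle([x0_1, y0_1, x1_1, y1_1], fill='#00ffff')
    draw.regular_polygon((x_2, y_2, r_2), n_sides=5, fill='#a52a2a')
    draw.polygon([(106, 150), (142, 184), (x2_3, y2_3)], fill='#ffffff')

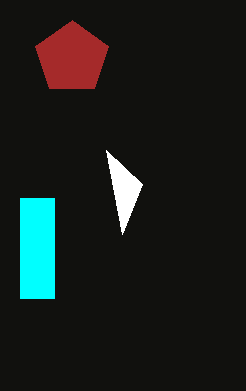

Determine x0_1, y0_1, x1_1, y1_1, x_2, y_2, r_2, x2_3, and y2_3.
x0_1 = 20
y0_1 = 198
x1_1 = 54
y1_1 = 298
x_2 = 72
y_2 = 58
r_2 = 38
x2_3 = 122
y2_3 = 234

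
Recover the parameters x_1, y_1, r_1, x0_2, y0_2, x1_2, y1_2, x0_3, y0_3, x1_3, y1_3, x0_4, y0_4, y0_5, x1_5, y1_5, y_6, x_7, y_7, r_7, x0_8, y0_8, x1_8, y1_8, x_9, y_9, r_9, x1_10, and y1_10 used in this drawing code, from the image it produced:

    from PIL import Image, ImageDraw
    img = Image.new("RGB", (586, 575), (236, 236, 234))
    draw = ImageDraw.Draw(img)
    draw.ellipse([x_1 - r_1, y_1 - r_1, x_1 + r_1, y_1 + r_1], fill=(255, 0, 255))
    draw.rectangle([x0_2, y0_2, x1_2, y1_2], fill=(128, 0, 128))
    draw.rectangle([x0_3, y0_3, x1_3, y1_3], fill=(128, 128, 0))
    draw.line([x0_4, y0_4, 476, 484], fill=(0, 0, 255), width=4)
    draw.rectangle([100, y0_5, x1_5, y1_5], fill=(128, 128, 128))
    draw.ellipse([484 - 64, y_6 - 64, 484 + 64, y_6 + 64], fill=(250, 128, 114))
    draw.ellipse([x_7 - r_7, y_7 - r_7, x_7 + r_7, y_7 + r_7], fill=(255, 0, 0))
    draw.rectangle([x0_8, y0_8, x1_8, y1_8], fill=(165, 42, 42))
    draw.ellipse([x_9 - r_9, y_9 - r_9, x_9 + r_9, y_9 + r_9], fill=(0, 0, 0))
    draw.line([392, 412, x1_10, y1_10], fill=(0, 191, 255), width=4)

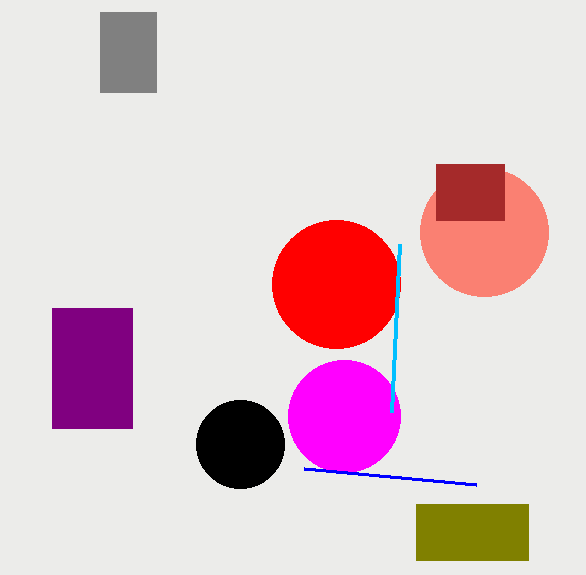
x_1 = 344; y_1 = 416; r_1 = 56; x0_2 = 52; y0_2 = 308; x1_2 = 132; y1_2 = 428; x0_3 = 416; y0_3 = 504; x1_3 = 528; y1_3 = 560; x0_4 = 304; y0_4 = 468; y0_5 = 12; x1_5 = 156; y1_5 = 92; y_6 = 232; x_7 = 336; y_7 = 284; r_7 = 64; x0_8 = 436; y0_8 = 164; x1_8 = 504; y1_8 = 220; x_9 = 240; y_9 = 444; r_9 = 44; x1_10 = 400; y1_10 = 244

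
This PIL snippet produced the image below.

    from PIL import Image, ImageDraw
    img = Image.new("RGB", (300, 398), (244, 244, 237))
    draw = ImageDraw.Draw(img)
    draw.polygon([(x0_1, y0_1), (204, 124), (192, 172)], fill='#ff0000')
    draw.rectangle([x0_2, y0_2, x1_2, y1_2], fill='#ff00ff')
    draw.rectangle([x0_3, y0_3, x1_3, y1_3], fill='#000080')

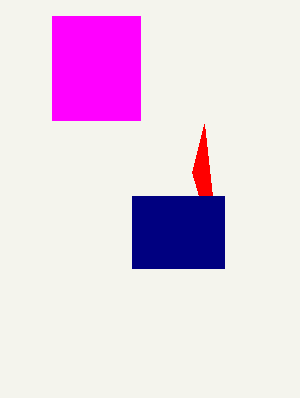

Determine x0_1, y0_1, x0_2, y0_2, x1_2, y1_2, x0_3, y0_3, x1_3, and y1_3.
x0_1 = 220, y0_1 = 268, x0_2 = 52, y0_2 = 16, x1_2 = 140, y1_2 = 120, x0_3 = 132, y0_3 = 196, x1_3 = 224, y1_3 = 268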